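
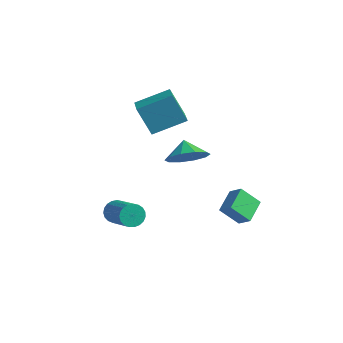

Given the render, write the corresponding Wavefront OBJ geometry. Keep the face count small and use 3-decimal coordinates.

v 0.371 -0.383 0.76
v 1.036 -0.677 1.558
v -0.231 0.103 1.44
v 1.244 -0.088 1.323
v 1.119 0.388 0.872
v 0.708 0.57 0.378
v 0.168 0.388 0.031
v -0.294 -0.089 -0.039
v -0.502 -0.678 0.197
v -0.377 -1.154 0.648
v 0.034 -1.335 1.141
v 0.574 -1.153 1.489
v -2.683 -1.947 -3.586
v -2.299 -1.611 -4.021
v -0.733 -2.298 -3.168
v -1.117 -2.633 -2.734
v -2.329 -1.426 -3.815
v -0.764 -2.112 -2.963
v -2.421 -1.33 -3.57
v -0.856 -2.017 -2.718
v -2.558 -1.341 -3.328
v -0.993 -2.028 -2.475
v -2.716 -1.457 -3.13
v -1.151 -2.144 -2.278
v -2.869 -1.657 -3.011
v -1.304 -2.344 -2.159
v -2.989 -1.908 -2.992
v -1.424 -2.595 -2.139
v -3.057 -2.165 -3.075
v -1.492 -2.852 -2.223
v -3.06 -2.384 -3.247
v -1.494 -3.071 -2.394
v -2.997 -2.528 -3.477
v -1.432 -3.215 -2.625
v -2.88 -2.571 -3.727
v -1.315 -3.258 -2.874
v -2.729 -2.506 -3.951
v -1.164 -3.193 -3.099
v -2.57 -2.345 -4.113
v -1.005 -3.032 -3.261
v -2.431 -2.114 -4.184
v -0.865 -2.801 -3.331
v -2.334 -1.855 -4.151
v -0.769 -2.542 -3.299
v -2.692 0.611 1.036
v -3.497 0.493 2.506
v -1.604 1.946 1.74
v -2.41 1.828 3.209
v -1.71 -0.428 1.491
v -2.516 -0.546 2.96
v -0.623 0.907 2.194
v -1.428 0.789 3.664
v 2.125 1.347 -4.171
v 1.369 0.791 -3.229
v 1.822 2.59 -3.68
v 1.066 2.034 -2.738
v 2.814 1.306 -3.642
v 2.058 0.75 -2.7
v 2.511 2.549 -3.151
v 1.755 1.993 -2.209
f 2 1 4
f 2 4 3
f 4 1 5
f 4 5 3
f 5 1 6
f 5 6 3
f 6 1 7
f 6 7 3
f 7 1 8
f 7 8 3
f 8 1 9
f 8 9 3
f 9 1 10
f 9 10 3
f 10 1 11
f 10 11 3
f 11 1 12
f 11 12 3
f 12 1 2
f 12 2 3
f 14 13 17
f 14 17 15
f 15 17 18
f 15 18 16
f 17 13 19
f 17 19 18
f 18 19 20
f 18 20 16
f 19 13 21
f 19 21 20
f 20 21 22
f 20 22 16
f 21 13 23
f 21 23 22
f 22 23 24
f 22 24 16
f 23 13 25
f 23 25 24
f 24 25 26
f 24 26 16
f 25 13 27
f 25 27 26
f 26 27 28
f 26 28 16
f 27 13 29
f 27 29 28
f 28 29 30
f 28 30 16
f 29 13 31
f 29 31 30
f 30 31 32
f 30 32 16
f 31 13 33
f 31 33 32
f 32 33 34
f 32 34 16
f 33 13 35
f 33 35 34
f 34 35 36
f 34 36 16
f 35 13 37
f 35 37 36
f 36 37 38
f 36 38 16
f 37 13 39
f 37 39 38
f 38 39 40
f 38 40 16
f 39 13 41
f 39 41 40
f 40 41 42
f 40 42 16
f 41 13 43
f 41 43 42
f 42 43 44
f 42 44 16
f 43 13 14
f 43 14 44
f 44 14 15
f 44 15 16
f 46 48 45
f 49 46 45
f 45 48 47
f 47 49 45
f 46 52 48
f 50 46 49
f 50 52 46
f 48 52 47
f 51 49 47
f 47 52 51
f 51 50 49
f 52 50 51
f 54 56 53
f 57 54 53
f 53 56 55
f 55 57 53
f 54 60 56
f 58 54 57
f 58 60 54
f 56 60 55
f 59 57 55
f 55 60 59
f 59 58 57
f 60 58 59



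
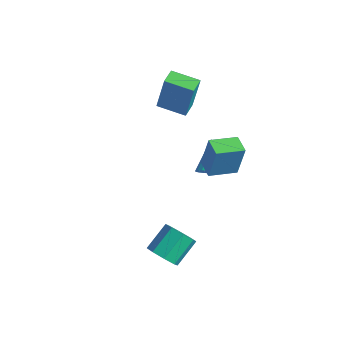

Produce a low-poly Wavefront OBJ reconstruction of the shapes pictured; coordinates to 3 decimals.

v -1.645 2.516 -2.031
v -1.339 2.182 -1.484
v -2.755 3.564 -0.769
v -1.151 2.433 -1.527
v -1.062 2.7 -1.67
v -1.087 2.931 -1.884
v -1.224 3.079 -2.128
v -1.443 3.117 -2.352
v -1.703 3.035 -2.512
v -1.951 2.85 -2.577
v -2.138 2.599 -2.534
v -2.228 2.332 -2.391
v -2.202 2.102 -2.177
v -2.066 1.953 -1.934
v -1.847 1.916 -1.709
v -1.587 1.998 -1.549
v -4.247 1.235 2.215
v -3.896 1.454 4.294
v -4.763 2.092 2.212
v -4.413 2.31 4.291
v -2.927 2.03 1.909
v -2.577 2.248 3.988
v -3.444 2.886 1.906
v -3.093 3.105 3.985
v 2.481 -3.799 -1.581
v 3.345 -3.759 -1.487
v 3.183 -2.5 -0.545
v 2.319 -2.541 -0.639
v 3.127 -3.4 -2.004
v 2.966 -2.141 -1.062
v 2.531 -3.275 -2.273
v 2.37 -2.016 -1.332
v 1.905 -3.457 -2.137
v 1.744 -2.199 -1.195
v 1.617 -3.84 -1.675
v 1.455 -2.581 -0.733
v 1.834 -4.199 -1.158
v 1.673 -2.94 -0.216
v 2.43 -4.324 -0.888
v 2.269 -3.065 0.053
v 3.056 -4.141 -1.025
v 2.895 -2.883 -0.083
v -1.396 1.764 -0.588
v -1.075 1.974 1.303
v -0.905 3.224 -0.833
v -0.584 3.434 1.058
v -0.396 1.406 -0.718
v -0.075 1.616 1.173
v 0.095 2.866 -0.963
v 0.416 3.076 0.928
f 2 1 4
f 2 4 3
f 4 1 5
f 4 5 3
f 5 1 6
f 5 6 3
f 6 1 7
f 6 7 3
f 7 1 8
f 7 8 3
f 8 1 9
f 8 9 3
f 9 1 10
f 9 10 3
f 10 1 11
f 10 11 3
f 11 1 12
f 11 12 3
f 12 1 13
f 12 13 3
f 13 1 14
f 13 14 3
f 14 1 15
f 14 15 3
f 15 1 16
f 15 16 3
f 16 1 2
f 16 2 3
f 18 20 17
f 21 18 17
f 17 20 19
f 19 21 17
f 18 24 20
f 22 18 21
f 22 24 18
f 20 24 19
f 23 21 19
f 19 24 23
f 23 22 21
f 24 22 23
f 26 25 29
f 26 29 27
f 27 29 30
f 27 30 28
f 29 25 31
f 29 31 30
f 30 31 32
f 30 32 28
f 31 25 33
f 31 33 32
f 32 33 34
f 32 34 28
f 33 25 35
f 33 35 34
f 34 35 36
f 34 36 28
f 35 25 37
f 35 37 36
f 36 37 38
f 36 38 28
f 37 25 39
f 37 39 38
f 38 39 40
f 38 40 28
f 39 25 41
f 39 41 40
f 40 41 42
f 40 42 28
f 41 25 26
f 41 26 42
f 42 26 27
f 42 27 28
f 44 46 43
f 47 44 43
f 43 46 45
f 45 47 43
f 44 50 46
f 48 44 47
f 48 50 44
f 46 50 45
f 49 47 45
f 45 50 49
f 49 48 47
f 50 48 49



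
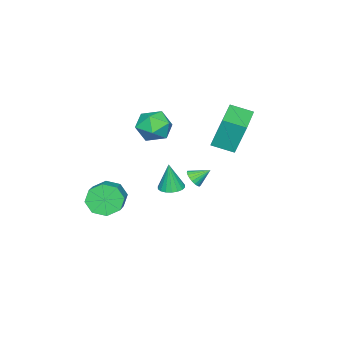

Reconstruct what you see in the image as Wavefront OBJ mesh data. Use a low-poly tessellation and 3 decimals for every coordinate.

v -1.324 1.743 1.75
v -1.449 2.321 3.556
v -1.729 2.861 1.364
v -1.853 3.439 3.17
v 0.573 2.401 1.67
v 0.449 2.979 3.476
v 0.169 3.519 1.284
v 0.044 4.097 3.09
v -2.711 -1.786 -4.167
v -2.03 -2.017 -4.209
v -2.649 -1.914 -2.493
v -1.996 -1.699 -4.187
v -2.104 -1.398 -4.16
v -2.332 -1.175 -4.134
v -2.635 -1.072 -4.116
v -2.953 -1.111 -4.107
v -3.223 -1.284 -4.11
v -3.392 -1.556 -4.125
v -3.425 -1.874 -4.147
v -3.317 -2.175 -4.174
v -3.089 -2.398 -4.2
v -2.786 -2.501 -4.218
v -2.468 -2.462 -4.227
v -2.198 -2.289 -4.224
v 2.616 -2.201 -2.295
v 3.171 -2.568 -3.001
v 4.798 -1.705 -2.172
v 4.244 -1.339 -1.465
v 2.901 -1.897 -3.171
v 4.529 -1.034 -2.341
v 2.465 -1.404 -2.827
v 4.092 -0.542 -1.997
v 2.117 -1.379 -2.171
v 3.745 -0.516 -1.342
v 2.062 -1.835 -1.588
v 3.689 -0.972 -0.759
v 2.331 -2.506 -1.419
v 3.959 -1.643 -0.589
v 2.768 -2.998 -1.763
v 4.395 -2.136 -0.933
v 3.115 -3.024 -2.418
v 4.743 -2.161 -1.589
v -2.371 -0.253 -2.911
v -1.836 -0.047 -2.773
v -2.809 0.473 -2.289
v -1.893 0.087 -2.97
v -2.033 0.163 -3.157
v -2.231 0.167 -3.301
v -2.454 0.098 -3.378
v -2.662 -0.031 -3.374
v -2.821 -0.199 -3.289
v -2.901 -0.376 -3.14
v -2.89 -0.531 -2.95
v -2.789 -0.639 -2.754
v -2.616 -0.679 -2.585
v -2.401 -0.646 -2.472
v -2.181 -0.545 -2.435
v -1.993 -0.393 -2.48
v -1.871 -0.217 -2.6
v -0.263 -0.58 0.947
v 0.524 -0.92 1.574
v -1.264 -1.86 1.506
v -0.477 -2.2 2.133
v -0.968 -1.283 2.347
v -0.349 -0.492 2.002
v -0.391 -2.288 1.078
v 0.228 -1.497 0.733
v 0.444 -1.976 1.655
v 0.088 -1.355 2.44
v -0.828 -1.425 0.64
v -1.184 -0.804 1.425
f 2 4 1
f 5 2 1
f 1 4 3
f 3 5 1
f 2 8 4
f 6 2 5
f 6 8 2
f 4 8 3
f 7 5 3
f 3 8 7
f 7 6 5
f 8 6 7
f 10 9 12
f 10 12 11
f 12 9 13
f 12 13 11
f 13 9 14
f 13 14 11
f 14 9 15
f 14 15 11
f 15 9 16
f 15 16 11
f 16 9 17
f 16 17 11
f 17 9 18
f 17 18 11
f 18 9 19
f 18 19 11
f 19 9 20
f 19 20 11
f 20 9 21
f 20 21 11
f 21 9 22
f 21 22 11
f 22 9 23
f 22 23 11
f 23 9 24
f 23 24 11
f 24 9 10
f 24 10 11
f 26 25 29
f 26 29 27
f 27 29 30
f 27 30 28
f 29 25 31
f 29 31 30
f 30 31 32
f 30 32 28
f 31 25 33
f 31 33 32
f 32 33 34
f 32 34 28
f 33 25 35
f 33 35 34
f 34 35 36
f 34 36 28
f 35 25 37
f 35 37 36
f 36 37 38
f 36 38 28
f 37 25 39
f 37 39 38
f 38 39 40
f 38 40 28
f 39 25 41
f 39 41 40
f 40 41 42
f 40 42 28
f 41 25 26
f 41 26 42
f 42 26 27
f 42 27 28
f 44 43 46
f 44 46 45
f 46 43 47
f 46 47 45
f 47 43 48
f 47 48 45
f 48 43 49
f 48 49 45
f 49 43 50
f 49 50 45
f 50 43 51
f 50 51 45
f 51 43 52
f 51 52 45
f 52 43 53
f 52 53 45
f 53 43 54
f 53 54 45
f 54 43 55
f 54 55 45
f 55 43 56
f 55 56 45
f 56 43 57
f 56 57 45
f 57 43 58
f 57 58 45
f 58 43 59
f 58 59 45
f 59 43 44
f 59 44 45
f 60 71 65
f 60 65 61
f 60 61 67
f 60 67 70
f 60 70 71
f 61 65 69
f 65 71 64
f 71 70 62
f 70 67 66
f 67 61 68
f 63 69 64
f 63 64 62
f 63 62 66
f 63 66 68
f 63 68 69
f 64 69 65
f 62 64 71
f 66 62 70
f 68 66 67
f 69 68 61



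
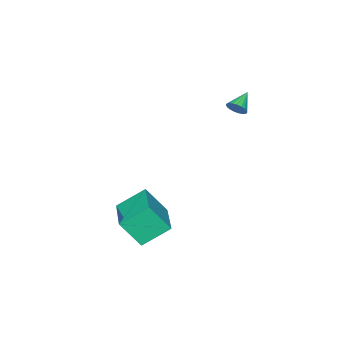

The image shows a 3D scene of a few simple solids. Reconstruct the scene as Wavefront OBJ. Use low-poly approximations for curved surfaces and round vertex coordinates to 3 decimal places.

v -1.763 -0.293 2.523
v -1.502 -0.504 2.894
v -2.677 -0.447 3.077
v -1.502 -0.304 2.949
v -1.547 -0.101 2.931
v -1.63 0.068 2.842
v -1.735 0.174 2.698
v -1.845 0.2 2.524
v -1.941 0.141 2.349
v -2.007 0.006 2.205
v -2.03 -0.18 2.115
v -2.007 -0.386 2.096
v -1.941 -0.576 2.151
v -1.846 -0.716 2.27
v -1.735 -0.784 2.432
v -1.63 -0.767 2.611
v -1.548 -0.668 2.774
v 1.037 -1.768 -3.167
v 1.564 -2.544 -1.895
v 2.532 -0.228 -2.847
v 3.06 -1.004 -1.576
v 2.04 -2.556 -4.064
v 2.568 -3.332 -2.793
v 3.536 -1.016 -3.745
v 4.063 -1.792 -2.473
f 2 1 4
f 2 4 3
f 4 1 5
f 4 5 3
f 5 1 6
f 5 6 3
f 6 1 7
f 6 7 3
f 7 1 8
f 7 8 3
f 8 1 9
f 8 9 3
f 9 1 10
f 9 10 3
f 10 1 11
f 10 11 3
f 11 1 12
f 11 12 3
f 12 1 13
f 12 13 3
f 13 1 14
f 13 14 3
f 14 1 15
f 14 15 3
f 15 1 16
f 15 16 3
f 16 1 17
f 16 17 3
f 17 1 2
f 17 2 3
f 19 21 18
f 22 19 18
f 18 21 20
f 20 22 18
f 19 25 21
f 23 19 22
f 23 25 19
f 21 25 20
f 24 22 20
f 20 25 24
f 24 23 22
f 25 23 24



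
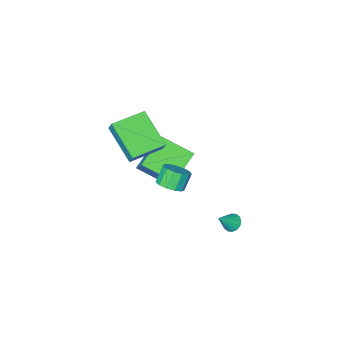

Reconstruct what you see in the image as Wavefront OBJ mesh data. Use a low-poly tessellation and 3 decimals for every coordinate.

v 1.355 -1.187 2.039
v 1.275 -3.021 3.215
v 1.474 -0.731 2.758
v 1.394 -2.565 3.934
v 3.126 -1.375 1.866
v 3.046 -3.209 3.042
v 3.245 -0.919 2.585
v 3.165 -2.753 3.761
v -0.118 2.403 -1.753
v 0.242 2.286 -2.11
v 0.718 2.397 -0.907
v 0.236 2.555 -2.102
v 0.136 2.783 -2.001
v -0.033 2.91 -1.834
v -0.224 2.9 -1.645
v -0.387 2.758 -1.485
v -0.478 2.52 -1.397
v -0.472 2.251 -1.405
v -0.372 2.023 -1.506
v -0.203 1.896 -1.673
v -0.011 1.906 -1.862
v 0.151 2.048 -2.022
v -2.035 -3.729 -2.468
v -1.566 -2.574 -1.034
v -0.429 -3.187 -3.431
v 0.04 -2.031 -1.998
v -1.06 -5.149 -1.642
v -0.591 -3.993 -0.209
v 0.546 -4.606 -2.606
v 1.015 -3.451 -1.172
v 1.067 -0.991 -0.871
v 1.619 -1.39 -0.583
v 1.065 -1.549 0.259
v 0.513 -1.149 -0.029
v 1.686 -0.996 -0.465
v 1.132 -1.154 0.377
v 1.555 -0.6 -0.476
v 1.002 -0.758 0.366
v 1.27 -0.328 -0.612
v 0.716 -0.486 0.229
v 0.92 -0.267 -0.831
v 0.367 -0.425 0.011
v 0.617 -0.435 -1.062
v 0.063 -0.594 -0.22
v 0.457 -0.78 -1.233
v -0.097 -0.939 -0.391
v 0.49 -1.192 -1.288
v -0.064 -1.35 -0.446
v 0.706 -1.54 -1.211
v 0.153 -1.698 -0.37
v 1.037 -1.714 -1.026
v 0.483 -1.872 -0.185
v 1.378 -1.658 -0.792
v 0.824 -1.816 0.05
f 2 4 1
f 5 2 1
f 1 4 3
f 3 5 1
f 2 8 4
f 6 2 5
f 6 8 2
f 4 8 3
f 7 5 3
f 3 8 7
f 7 6 5
f 8 6 7
f 10 9 12
f 10 12 11
f 12 9 13
f 12 13 11
f 13 9 14
f 13 14 11
f 14 9 15
f 14 15 11
f 15 9 16
f 15 16 11
f 16 9 17
f 16 17 11
f 17 9 18
f 17 18 11
f 18 9 19
f 18 19 11
f 19 9 20
f 19 20 11
f 20 9 21
f 20 21 11
f 21 9 22
f 21 22 11
f 22 9 10
f 22 10 11
f 24 26 23
f 27 24 23
f 23 26 25
f 25 27 23
f 24 30 26
f 28 24 27
f 28 30 24
f 26 30 25
f 29 27 25
f 25 30 29
f 29 28 27
f 30 28 29
f 32 31 35
f 32 35 33
f 33 35 36
f 33 36 34
f 35 31 37
f 35 37 36
f 36 37 38
f 36 38 34
f 37 31 39
f 37 39 38
f 38 39 40
f 38 40 34
f 39 31 41
f 39 41 40
f 40 41 42
f 40 42 34
f 41 31 43
f 41 43 42
f 42 43 44
f 42 44 34
f 43 31 45
f 43 45 44
f 44 45 46
f 44 46 34
f 45 31 47
f 45 47 46
f 46 47 48
f 46 48 34
f 47 31 49
f 47 49 48
f 48 49 50
f 48 50 34
f 49 31 51
f 49 51 50
f 50 51 52
f 50 52 34
f 51 31 53
f 51 53 52
f 52 53 54
f 52 54 34
f 53 31 32
f 53 32 54
f 54 32 33
f 54 33 34



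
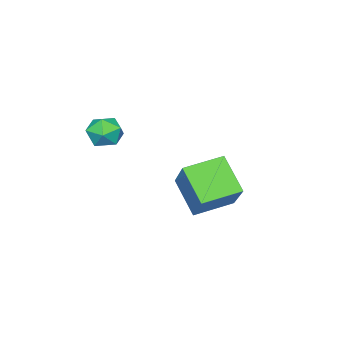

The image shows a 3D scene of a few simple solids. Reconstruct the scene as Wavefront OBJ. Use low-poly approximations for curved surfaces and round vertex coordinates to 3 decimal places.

v 1.143 -1.558 3.736
v 1.574 -0.944 3.631
v 1.826 -2.176 2.929
v 2.257 -1.562 2.824
v 2.281 -1.933 3.483
v 1.859 -1.551 3.982
v 1.541 -1.569 2.578
v 1.119 -1.187 3.077
v 1.819 -0.951 2.915
v 2.277 -1.176 3.474
v 1.123 -1.944 3.086
v 1.581 -2.169 3.645
v -3.324 -0.437 -0.452
v -2.259 0.704 1.084
v -2.857 0.746 -1.654
v -1.792 1.887 -0.118
v -1.968 -1.287 -0.762
v -0.903 -0.146 0.774
v -1.501 -0.104 -1.964
v -0.436 1.037 -0.428
f 1 12 6
f 1 6 2
f 1 2 8
f 1 8 11
f 1 11 12
f 2 6 10
f 6 12 5
f 12 11 3
f 11 8 7
f 8 2 9
f 4 10 5
f 4 5 3
f 4 3 7
f 4 7 9
f 4 9 10
f 5 10 6
f 3 5 12
f 7 3 11
f 9 7 8
f 10 9 2
f 14 16 13
f 17 14 13
f 13 16 15
f 15 17 13
f 14 20 16
f 18 14 17
f 18 20 14
f 16 20 15
f 19 17 15
f 15 20 19
f 19 18 17
f 20 18 19



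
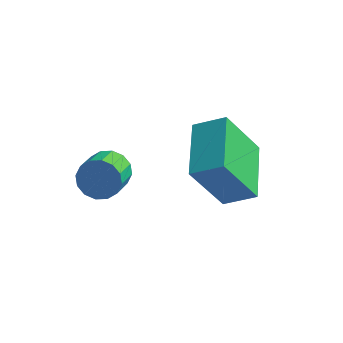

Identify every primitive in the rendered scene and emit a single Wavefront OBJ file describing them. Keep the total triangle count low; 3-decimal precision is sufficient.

v -0.739 -0.415 0.602
v 0.205 -0.2 1.125
v -1.315 1.392 0.898
v -0.372 1.607 1.422
v 0.092 0.133 -1.122
v 1.035 0.348 -0.598
v -0.485 1.94 -0.825
v 0.459 2.155 -0.302
v -3.013 -0.703 0.186
v -2.653 -0.953 -0.32
v -2.587 -1.846 0.167
v -2.947 -1.597 0.674
v -2.42 -0.817 -0.103
v -2.353 -1.71 0.384
v -2.345 -0.65 0.192
v -2.279 -1.544 0.679
v -2.45 -0.498 0.486
v -2.384 -1.392 0.973
v -2.705 -0.401 0.699
v -2.639 -1.295 1.186
v -3.043 -0.385 0.775
v -2.977 -1.278 1.262
v -3.373 -0.454 0.693
v -3.307 -1.347 1.18
v -3.607 -0.59 0.476
v -3.54 -1.483 0.963
v -3.681 -0.756 0.181
v -3.615 -1.65 0.668
v -3.576 -0.908 -0.113
v -3.51 -1.802 0.374
v -3.321 -1.005 -0.326
v -3.255 -1.899 0.161
v -2.983 -1.022 -0.402
v -2.917 -1.915 0.085
f 2 4 1
f 5 2 1
f 1 4 3
f 3 5 1
f 2 8 4
f 6 2 5
f 6 8 2
f 4 8 3
f 7 5 3
f 3 8 7
f 7 6 5
f 8 6 7
f 10 9 13
f 10 13 11
f 11 13 14
f 11 14 12
f 13 9 15
f 13 15 14
f 14 15 16
f 14 16 12
f 15 9 17
f 15 17 16
f 16 17 18
f 16 18 12
f 17 9 19
f 17 19 18
f 18 19 20
f 18 20 12
f 19 9 21
f 19 21 20
f 20 21 22
f 20 22 12
f 21 9 23
f 21 23 22
f 22 23 24
f 22 24 12
f 23 9 25
f 23 25 24
f 24 25 26
f 24 26 12
f 25 9 27
f 25 27 26
f 26 27 28
f 26 28 12
f 27 9 29
f 27 29 28
f 28 29 30
f 28 30 12
f 29 9 31
f 29 31 30
f 30 31 32
f 30 32 12
f 31 9 33
f 31 33 32
f 32 33 34
f 32 34 12
f 33 9 10
f 33 10 34
f 34 10 11
f 34 11 12



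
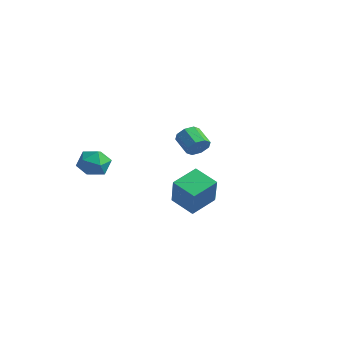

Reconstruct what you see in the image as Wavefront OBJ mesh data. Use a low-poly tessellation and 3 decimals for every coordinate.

v 2.815 -1.016 3.655
v 3.13 -0.911 4.179
v 2.201 -0.759 4.708
v 1.885 -0.864 4.185
v 3.053 -0.514 3.93
v 2.124 -0.362 4.459
v 2.837 -0.411 3.521
v 1.908 -0.259 4.05
v 2.607 -0.663 3.19
v 1.678 -0.511 3.719
v 2.499 -1.121 3.132
v 1.57 -0.969 3.661
v 2.576 -1.518 3.381
v 1.647 -1.366 3.91
v 2.792 -1.621 3.79
v 1.863 -1.469 4.319
v 3.022 -1.369 4.121
v 2.093 -1.217 4.65
v -3.976 -0.931 0.288
v -3.311 -1.049 0.904
v -4.449 -2.311 0.536
v -3.784 -2.429 1.152
v -4.475 -1.857 1.329
v -4.183 -1.004 1.176
v -3.577 -2.356 0.264
v -3.285 -1.503 0.111
v -3.064 -1.929 0.889
v -3.619 -1.621 1.548
v -4.141 -1.739 -0.108
v -4.696 -1.431 0.551
v -2.891 2.335 -2.629
v -2.139 1.774 -1
v -2.901 3.809 -2.117
v -2.148 3.248 -0.489
v -1.572 2.532 -3.171
v -0.819 1.971 -1.543
v -1.581 4.006 -2.66
v -0.829 3.445 -1.031
f 2 1 5
f 2 5 3
f 3 5 6
f 3 6 4
f 5 1 7
f 5 7 6
f 6 7 8
f 6 8 4
f 7 1 9
f 7 9 8
f 8 9 10
f 8 10 4
f 9 1 11
f 9 11 10
f 10 11 12
f 10 12 4
f 11 1 13
f 11 13 12
f 12 13 14
f 12 14 4
f 13 1 15
f 13 15 14
f 14 15 16
f 14 16 4
f 15 1 17
f 15 17 16
f 16 17 18
f 16 18 4
f 17 1 2
f 17 2 18
f 18 2 3
f 18 3 4
f 19 30 24
f 19 24 20
f 19 20 26
f 19 26 29
f 19 29 30
f 20 24 28
f 24 30 23
f 30 29 21
f 29 26 25
f 26 20 27
f 22 28 23
f 22 23 21
f 22 21 25
f 22 25 27
f 22 27 28
f 23 28 24
f 21 23 30
f 25 21 29
f 27 25 26
f 28 27 20
f 32 34 31
f 35 32 31
f 31 34 33
f 33 35 31
f 32 38 34
f 36 32 35
f 36 38 32
f 34 38 33
f 37 35 33
f 33 38 37
f 37 36 35
f 38 36 37



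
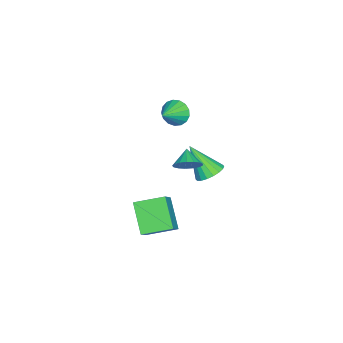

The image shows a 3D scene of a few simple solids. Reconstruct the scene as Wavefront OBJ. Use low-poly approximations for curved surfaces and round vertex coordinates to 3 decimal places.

v -0.975 1.178 -0.334
v -0.477 0.917 0.177
v -1.745 0.862 0.254
v -0.538 1.26 0.282
v -0.698 1.584 0.246
v -0.922 1.815 0.077
v -1.158 1.901 -0.186
v -1.352 1.821 -0.483
v -1.46 1.594 -0.746
v -1.456 1.271 -0.915
v -1.342 0.928 -0.95
v -1.144 0.641 -0.845
v -0.907 0.478 -0.622
v -0.685 0.476 -0.334
v -0.53 0.634 -0.045
v -2.737 1.768 -2.15
v -2.103 2.162 -1.788
v -2.943 0.612 -0.53
v -2.395 2.362 -1.682
v -2.755 2.444 -1.669
v -3.111 2.393 -1.751
v -3.394 2.217 -1.912
v -3.546 1.953 -2.12
v -3.538 1.652 -2.334
v -3.372 1.374 -2.511
v -3.08 1.174 -2.617
v -2.72 1.091 -2.63
v -2.364 1.143 -2.548
v -2.081 1.319 -2.387
v -1.929 1.583 -2.179
v -1.937 1.884 -1.965
v 0.118 -0.998 -3.019
v 1.348 -0.844 -1.901
v -0.44 0.466 -2.607
v 0.791 0.62 -1.488
v 1.229 -0.2 -4.352
v 2.46 -0.046 -3.233
v 0.672 1.264 -3.939
v 1.902 1.418 -2.821
v -1.36 0.41 3.163
v -0.996 0.833 2.618
v -0.14 0.15 3.777
v -1.076 1.081 2.885
v -1.222 1.176 3.215
v -1.399 1.096 3.533
v -1.568 0.858 3.767
v -1.688 0.518 3.863
v -1.734 0.153 3.798
v -1.694 -0.153 3.588
v -1.577 -0.33 3.28
v -1.411 -0.337 2.946
v -1.233 -0.173 2.662
v -1.084 0.124 2.492
v -0.998 0.487 2.477
f 2 1 4
f 2 4 3
f 4 1 5
f 4 5 3
f 5 1 6
f 5 6 3
f 6 1 7
f 6 7 3
f 7 1 8
f 7 8 3
f 8 1 9
f 8 9 3
f 9 1 10
f 9 10 3
f 10 1 11
f 10 11 3
f 11 1 12
f 11 12 3
f 12 1 13
f 12 13 3
f 13 1 14
f 13 14 3
f 14 1 15
f 14 15 3
f 15 1 2
f 15 2 3
f 17 16 19
f 17 19 18
f 19 16 20
f 19 20 18
f 20 16 21
f 20 21 18
f 21 16 22
f 21 22 18
f 22 16 23
f 22 23 18
f 23 16 24
f 23 24 18
f 24 16 25
f 24 25 18
f 25 16 26
f 25 26 18
f 26 16 27
f 26 27 18
f 27 16 28
f 27 28 18
f 28 16 29
f 28 29 18
f 29 16 30
f 29 30 18
f 30 16 31
f 30 31 18
f 31 16 17
f 31 17 18
f 33 35 32
f 36 33 32
f 32 35 34
f 34 36 32
f 33 39 35
f 37 33 36
f 37 39 33
f 35 39 34
f 38 36 34
f 34 39 38
f 38 37 36
f 39 37 38
f 41 40 43
f 41 43 42
f 43 40 44
f 43 44 42
f 44 40 45
f 44 45 42
f 45 40 46
f 45 46 42
f 46 40 47
f 46 47 42
f 47 40 48
f 47 48 42
f 48 40 49
f 48 49 42
f 49 40 50
f 49 50 42
f 50 40 51
f 50 51 42
f 51 40 52
f 51 52 42
f 52 40 53
f 52 53 42
f 53 40 54
f 53 54 42
f 54 40 41
f 54 41 42



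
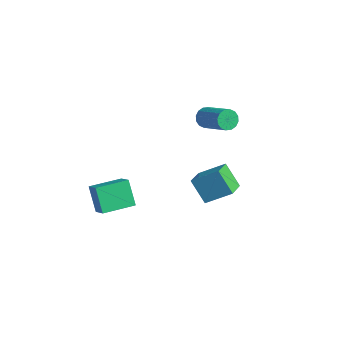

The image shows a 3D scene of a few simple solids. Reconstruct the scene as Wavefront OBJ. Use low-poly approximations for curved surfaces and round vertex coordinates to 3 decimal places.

v -0.769 -4.255 -2.749
v 0.23 -4.417 -2.141
v -0.468 -2.319 -2.73
v 0.531 -2.48 -2.122
v 0.129 -4.38 -4.258
v 1.128 -4.541 -3.65
v 0.43 -2.443 -4.239
v 1.429 -2.605 -3.631
v -1.122 3.867 -0.466
v -0.83 3.52 -1.038
v 1.113 3.647 -0.127
v 0.822 3.993 0.446
v -0.813 3.887 -1.127
v 1.13 4.014 -0.215
v -0.878 4.249 -1.038
v 1.065 4.375 -0.127
v -1.008 4.508 -0.796
v 0.935 4.634 0.115
v -1.169 4.595 -0.465
v 0.774 4.722 0.446
v -1.317 4.487 -0.135
v 0.626 4.614 0.777
v -1.413 4.213 0.107
v 0.53 4.34 1.018
v -1.43 3.846 0.195
v 0.513 3.973 1.107
v -1.365 3.485 0.107
v 0.578 3.611 1.018
v -1.235 3.226 -0.135
v 0.708 3.352 0.776
v -1.074 3.138 -0.466
v 0.869 3.265 0.445
v -0.926 3.246 -0.797
v 1.017 3.373 0.115
v 2.245 0.496 -2.394
v 3.224 1.656 -1.446
v 1.313 1.659 -2.855
v 2.292 2.819 -1.907
v 3.248 0.761 -3.753
v 4.227 1.921 -2.805
v 2.316 1.924 -4.214
v 3.295 3.084 -3.266
f 2 4 1
f 5 2 1
f 1 4 3
f 3 5 1
f 2 8 4
f 6 2 5
f 6 8 2
f 4 8 3
f 7 5 3
f 3 8 7
f 7 6 5
f 8 6 7
f 10 9 13
f 10 13 11
f 11 13 14
f 11 14 12
f 13 9 15
f 13 15 14
f 14 15 16
f 14 16 12
f 15 9 17
f 15 17 16
f 16 17 18
f 16 18 12
f 17 9 19
f 17 19 18
f 18 19 20
f 18 20 12
f 19 9 21
f 19 21 20
f 20 21 22
f 20 22 12
f 21 9 23
f 21 23 22
f 22 23 24
f 22 24 12
f 23 9 25
f 23 25 24
f 24 25 26
f 24 26 12
f 25 9 27
f 25 27 26
f 26 27 28
f 26 28 12
f 27 9 29
f 27 29 28
f 28 29 30
f 28 30 12
f 29 9 31
f 29 31 30
f 30 31 32
f 30 32 12
f 31 9 33
f 31 33 32
f 32 33 34
f 32 34 12
f 33 9 10
f 33 10 34
f 34 10 11
f 34 11 12
f 36 38 35
f 39 36 35
f 35 38 37
f 37 39 35
f 36 42 38
f 40 36 39
f 40 42 36
f 38 42 37
f 41 39 37
f 37 42 41
f 41 40 39
f 42 40 41



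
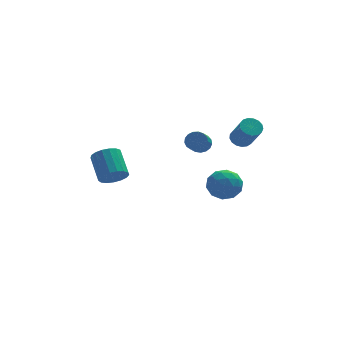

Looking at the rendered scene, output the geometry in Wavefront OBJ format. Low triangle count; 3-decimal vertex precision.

v -3.84 -0.233 0.482
v -3.299 -0.619 1.118
v -3.539 0.888 2.235
v -4.08 1.273 1.598
v -3.019 -0.388 0.868
v -3.259 1.118 1.984
v -2.928 -0.122 0.529
v -3.168 1.384 1.645
v -3.045 0.118 0.179
v -3.285 1.624 1.295
v -3.345 0.278 -0.101
v -3.585 1.784 1.015
v -3.758 0.321 -0.248
v -3.998 1.827 0.868
v -4.189 0.237 -0.228
v -4.43 1.743 0.889
v -4.541 0.045 -0.045
v -4.781 1.551 1.072
v -4.732 -0.21 0.259
v -4.972 1.296 1.375
v -4.719 -0.471 0.614
v -4.959 1.035 1.73
v -4.504 -0.677 0.938
v -4.744 0.829 2.054
v -4.137 -0.782 1.158
v -4.377 0.725 2.274
v -3.702 -0.76 1.223
v -3.942 0.746 2.339
v 2.387 3.201 -2.418
v 3.239 3.356 -1.605
v 3.201 1.544 -2.955
v 4.053 1.699 -2.142
v 2.939 1.467 -1.799
v 2.436 2.491 -1.467
v 4.004 2.409 -3.093
v 3.501 3.433 -2.761
v 4.238 2.867 -2.022
v 3.581 2.284 -1.222
v 2.859 2.616 -3.338
v 2.202 2.033 -2.538
v 2.742 3.424 -1.965
v 3.698 1.476 -2.595
v 3.044 1.34 -2.394
v 3.545 1.431 -1.916
v 2.27 2.916 -1.883
v 2.771 3.007 -1.405
v 2.594 1.896 -1.519
v 3.669 1.893 -3.155
v 4.17 1.984 -2.677
v 2.895 3.469 -2.644
v 3.396 3.56 -2.166
v 3.846 3.004 -3.041
v 3.83 3.227 -1.732
v 4.308 2.253 -2.047
v 4.279 2.671 -2.606
v 3.983 3.273 -2.411
v 3.443 2.885 -1.261
v 3.921 1.911 -1.577
v 3.267 1.775 -1.375
v 2.971 2.377 -1.18
v 4.03 2.597 -1.506
v 2.519 2.989 -2.983
v 2.997 2.015 -3.299
v 3.469 2.523 -3.38
v 3.173 3.125 -3.185
v 2.132 2.647 -2.513
v 2.61 1.673 -2.828
v 2.457 1.627 -2.149
v 2.161 2.229 -1.954
v 2.41 2.303 -3.054
v 0.967 -1.553 3.502
v 1.583 -1.839 3.547
v 1.188 -2.593 4.163
v 0.573 -2.307 4.118
v 1.575 -1.631 3.797
v 1.18 -2.385 4.413
v 1.428 -1.405 3.98
v 1.033 -2.159 4.595
v 1.176 -1.213 4.053
v 0.781 -1.966 4.668
v 0.876 -1.099 4
v 0.481 -1.852 4.615
v 0.597 -1.089 3.833
v 0.202 -1.842 4.448
v 0.402 -1.185 3.59
v 0.007 -1.939 4.206
v 0.338 -1.366 3.327
v -0.057 -2.119 3.943
v 0.417 -1.59 3.105
v 0.022 -2.343 3.72
v 0.623 -1.805 2.973
v 0.228 -2.558 3.588
v 0.907 -1.962 2.963
v 0.512 -2.716 3.578
v 1.206 -2.026 3.076
v 0.811 -2.78 3.691
v 1.449 -1.982 3.287
v 1.054 -2.735 3.902
v 3.757 0.455 2.657
v 4.272 0.889 2.882
v 4.618 -0.301 4.387
v 4.103 -0.735 4.163
v 3.994 1.006 3.038
v 4.34 -0.185 4.544
v 3.661 0.996 3.107
v 4.007 -0.194 4.612
v 3.351 0.863 3.073
v 3.696 -0.328 4.578
v 3.133 0.636 2.943
v 3.479 -0.554 4.449
v 3.058 0.368 2.749
v 3.404 -0.823 4.254
v 3.144 0.119 2.533
v 3.49 -1.071 4.038
v 3.37 -0.052 2.345
v 3.716 -1.242 3.851
v 3.685 -0.107 2.23
v 4.03 -1.297 3.735
v 4.016 -0.033 2.212
v 4.362 -1.224 3.717
v 4.288 0.152 2.296
v 4.634 -1.038 3.801
v 4.438 0.407 2.463
v 4.784 -0.783 3.968
v 4.433 0.673 2.674
v 4.778 -0.517 4.18
f 2 1 5
f 2 5 3
f 3 5 6
f 3 6 4
f 5 1 7
f 5 7 6
f 6 7 8
f 6 8 4
f 7 1 9
f 7 9 8
f 8 9 10
f 8 10 4
f 9 1 11
f 9 11 10
f 10 11 12
f 10 12 4
f 11 1 13
f 11 13 12
f 12 13 14
f 12 14 4
f 13 1 15
f 13 15 14
f 14 15 16
f 14 16 4
f 15 1 17
f 15 17 16
f 16 17 18
f 16 18 4
f 17 1 19
f 17 19 18
f 18 19 20
f 18 20 4
f 19 1 21
f 19 21 20
f 20 21 22
f 20 22 4
f 21 1 23
f 21 23 22
f 22 23 24
f 22 24 4
f 23 1 25
f 23 25 24
f 24 25 26
f 24 26 4
f 25 1 27
f 25 27 26
f 26 27 28
f 26 28 4
f 27 1 2
f 27 2 28
f 28 2 3
f 28 3 4
f 29 66 45
f 66 40 69
f 45 69 34
f 66 69 45
f 29 45 41
f 45 34 46
f 41 46 30
f 45 46 41
f 29 41 50
f 41 30 51
f 50 51 36
f 41 51 50
f 29 50 62
f 50 36 65
f 62 65 39
f 50 65 62
f 29 62 66
f 62 39 70
f 66 70 40
f 62 70 66
f 30 46 57
f 46 34 60
f 57 60 38
f 46 60 57
f 34 69 47
f 69 40 68
f 47 68 33
f 69 68 47
f 40 70 67
f 70 39 63
f 67 63 31
f 70 63 67
f 39 65 64
f 65 36 52
f 64 52 35
f 65 52 64
f 36 51 56
f 51 30 53
f 56 53 37
f 51 53 56
f 32 58 44
f 58 38 59
f 44 59 33
f 58 59 44
f 32 44 42
f 44 33 43
f 42 43 31
f 44 43 42
f 32 42 49
f 42 31 48
f 49 48 35
f 42 48 49
f 32 49 54
f 49 35 55
f 54 55 37
f 49 55 54
f 32 54 58
f 54 37 61
f 58 61 38
f 54 61 58
f 33 59 47
f 59 38 60
f 47 60 34
f 59 60 47
f 31 43 67
f 43 33 68
f 67 68 40
f 43 68 67
f 35 48 64
f 48 31 63
f 64 63 39
f 48 63 64
f 37 55 56
f 55 35 52
f 56 52 36
f 55 52 56
f 38 61 57
f 61 37 53
f 57 53 30
f 61 53 57
f 72 71 75
f 72 75 73
f 73 75 76
f 73 76 74
f 75 71 77
f 75 77 76
f 76 77 78
f 76 78 74
f 77 71 79
f 77 79 78
f 78 79 80
f 78 80 74
f 79 71 81
f 79 81 80
f 80 81 82
f 80 82 74
f 81 71 83
f 81 83 82
f 82 83 84
f 82 84 74
f 83 71 85
f 83 85 84
f 84 85 86
f 84 86 74
f 85 71 87
f 85 87 86
f 86 87 88
f 86 88 74
f 87 71 89
f 87 89 88
f 88 89 90
f 88 90 74
f 89 71 91
f 89 91 90
f 90 91 92
f 90 92 74
f 91 71 93
f 91 93 92
f 92 93 94
f 92 94 74
f 93 71 95
f 93 95 94
f 94 95 96
f 94 96 74
f 95 71 97
f 95 97 96
f 96 97 98
f 96 98 74
f 97 71 72
f 97 72 98
f 98 72 73
f 98 73 74
f 100 99 103
f 100 103 101
f 101 103 104
f 101 104 102
f 103 99 105
f 103 105 104
f 104 105 106
f 104 106 102
f 105 99 107
f 105 107 106
f 106 107 108
f 106 108 102
f 107 99 109
f 107 109 108
f 108 109 110
f 108 110 102
f 109 99 111
f 109 111 110
f 110 111 112
f 110 112 102
f 111 99 113
f 111 113 112
f 112 113 114
f 112 114 102
f 113 99 115
f 113 115 114
f 114 115 116
f 114 116 102
f 115 99 117
f 115 117 116
f 116 117 118
f 116 118 102
f 117 99 119
f 117 119 118
f 118 119 120
f 118 120 102
f 119 99 121
f 119 121 120
f 120 121 122
f 120 122 102
f 121 99 123
f 121 123 122
f 122 123 124
f 122 124 102
f 123 99 125
f 123 125 124
f 124 125 126
f 124 126 102
f 125 99 100
f 125 100 126
f 126 100 101
f 126 101 102



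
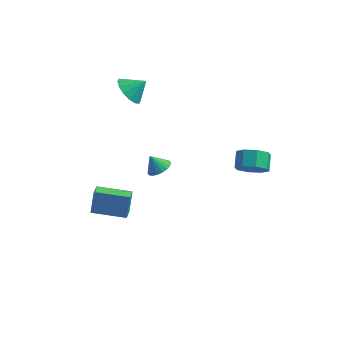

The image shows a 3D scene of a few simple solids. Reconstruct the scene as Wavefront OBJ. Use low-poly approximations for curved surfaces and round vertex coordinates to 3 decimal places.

v -3.964 2.825 3.539
v -3.578 3.382 2.776
v -3.096 3.295 4.321
v -3.945 3.69 2.998
v -4.317 3.766 3.365
v -4.595 3.59 3.779
v -4.703 3.209 4.128
v -4.614 2.725 4.319
v -4.35 2.268 4.301
v -3.983 1.96 4.079
v -3.611 1.884 3.712
v -3.334 2.06 3.298
v -3.225 2.441 2.95
v -3.315 2.925 2.758
v 3.713 1.883 -0.477
v 4.609 1.793 -0.043
v 4.403 2.707 0.571
v 3.507 2.797 0.137
v 4.632 2.224 -0.676
v 4.426 3.137 -0.061
v 4.116 2.455 -1.192
v 3.91 3.368 -0.577
v 3.364 2.351 -1.289
v 3.158 3.265 -0.675
v 2.817 1.973 -0.911
v 2.611 2.887 -0.297
v 2.794 1.543 -0.279
v 2.588 2.456 0.336
v 3.31 1.312 0.237
v 3.104 2.225 0.852
v 4.062 1.415 0.335
v 3.856 2.329 0.949
v -3.557 -4.515 -0.717
v -3.557 -3.943 0.604
v -3.738 -3.64 -1.096
v -3.738 -3.068 0.226
v -1.582 -4.172 -0.866
v -1.582 -3.6 0.456
v -1.763 -3.297 -1.244
v -1.763 -2.725 0.077
v -1.977 2.269 -2.565
v -1.383 1.938 -2.182
v -2.563 2.291 -1.635
v -1.317 2.254 -2.149
v -1.366 2.572 -2.187
v -1.52 2.838 -2.291
v -1.753 3.006 -2.442
v -2.025 3.046 -2.614
v -2.288 2.951 -2.778
v -2.498 2.739 -2.905
v -2.617 2.445 -2.974
v -2.626 2.121 -2.971
v -2.522 1.822 -2.899
v -2.324 1.601 -2.768
v -2.066 1.495 -2.603
v -1.793 1.523 -2.431
v -1.551 1.679 -2.282
f 2 1 4
f 2 4 3
f 4 1 5
f 4 5 3
f 5 1 6
f 5 6 3
f 6 1 7
f 6 7 3
f 7 1 8
f 7 8 3
f 8 1 9
f 8 9 3
f 9 1 10
f 9 10 3
f 10 1 11
f 10 11 3
f 11 1 12
f 11 12 3
f 12 1 13
f 12 13 3
f 13 1 14
f 13 14 3
f 14 1 2
f 14 2 3
f 16 15 19
f 16 19 17
f 17 19 20
f 17 20 18
f 19 15 21
f 19 21 20
f 20 21 22
f 20 22 18
f 21 15 23
f 21 23 22
f 22 23 24
f 22 24 18
f 23 15 25
f 23 25 24
f 24 25 26
f 24 26 18
f 25 15 27
f 25 27 26
f 26 27 28
f 26 28 18
f 27 15 29
f 27 29 28
f 28 29 30
f 28 30 18
f 29 15 31
f 29 31 30
f 30 31 32
f 30 32 18
f 31 15 16
f 31 16 32
f 32 16 17
f 32 17 18
f 34 36 33
f 37 34 33
f 33 36 35
f 35 37 33
f 34 40 36
f 38 34 37
f 38 40 34
f 36 40 35
f 39 37 35
f 35 40 39
f 39 38 37
f 40 38 39
f 42 41 44
f 42 44 43
f 44 41 45
f 44 45 43
f 45 41 46
f 45 46 43
f 46 41 47
f 46 47 43
f 47 41 48
f 47 48 43
f 48 41 49
f 48 49 43
f 49 41 50
f 49 50 43
f 50 41 51
f 50 51 43
f 51 41 52
f 51 52 43
f 52 41 53
f 52 53 43
f 53 41 54
f 53 54 43
f 54 41 55
f 54 55 43
f 55 41 56
f 55 56 43
f 56 41 57
f 56 57 43
f 57 41 42
f 57 42 43



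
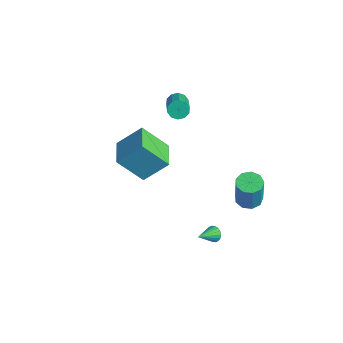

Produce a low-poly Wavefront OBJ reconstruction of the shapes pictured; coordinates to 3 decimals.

v 2.506 2.569 -2.011
v 3.239 2.287 -2.162
v 3.568 2.069 -0.16
v 2.834 2.351 -0.009
v 3.256 2.831 -2.105
v 3.584 2.613 -0.104
v 2.921 3.253 -2.005
v 3.25 3.035 -0.003
v 2.393 3.354 -1.907
v 2.721 3.136 0.095
v 1.917 3.088 -1.858
v 2.245 2.87 0.144
v 1.717 2.58 -1.88
v 2.045 2.361 0.121
v 1.886 2.066 -1.964
v 2.214 1.848 0.038
v 2.345 1.788 -2.069
v 2.673 1.57 -0.068
v 2.879 1.875 -2.148
v 3.208 1.657 -0.146
v -0.915 -3.903 4.008
v -0.291 -2.664 5.277
v -0.036 -2.771 2.472
v 0.588 -1.533 3.742
v 0.572 -4.827 4.178
v 1.196 -3.589 5.448
v 1.451 -3.696 2.643
v 2.075 -2.457 3.912
v 2.976 -0.099 -3.383
v 3.361 -0.228 -3.724
v 3.144 -1.261 -2.757
v 3.478 -0.118 -3.552
v 3.496 -0.004 -3.346
v 3.411 0.091 -3.147
v 3.24 0.148 -2.996
v 3.016 0.156 -2.921
v 2.785 0.114 -2.937
v 2.591 0.029 -3.042
v 2.474 -0.081 -3.215
v 2.456 -0.195 -3.421
v 2.541 -0.29 -3.619
v 2.713 -0.347 -3.771
v 2.936 -0.355 -3.846
v 3.167 -0.312 -3.829
v -2.96 1.342 3.002
v -2.551 1.478 2.529
v -1.171 0.655 3.486
v -1.58 0.518 3.958
v -2.548 1.78 2.784
v -1.168 0.957 3.741
v -2.702 1.915 3.123
v -1.322 1.091 4.08
v -2.955 1.83 3.415
v -1.575 1.007 4.372
v -3.21 1.559 3.549
v -1.83 0.736 4.506
v -3.369 1.205 3.474
v -1.989 0.382 4.431
v -3.372 0.903 3.219
v -1.992 0.08 4.176
v -3.218 0.769 2.88
v -1.838 -0.055 3.837
v -2.965 0.853 2.588
v -1.585 0.03 3.545
v -2.71 1.124 2.454
v -1.33 0.301 3.411
f 2 1 5
f 2 5 3
f 3 5 6
f 3 6 4
f 5 1 7
f 5 7 6
f 6 7 8
f 6 8 4
f 7 1 9
f 7 9 8
f 8 9 10
f 8 10 4
f 9 1 11
f 9 11 10
f 10 11 12
f 10 12 4
f 11 1 13
f 11 13 12
f 12 13 14
f 12 14 4
f 13 1 15
f 13 15 14
f 14 15 16
f 14 16 4
f 15 1 17
f 15 17 16
f 16 17 18
f 16 18 4
f 17 1 19
f 17 19 18
f 18 19 20
f 18 20 4
f 19 1 2
f 19 2 20
f 20 2 3
f 20 3 4
f 22 24 21
f 25 22 21
f 21 24 23
f 23 25 21
f 22 28 24
f 26 22 25
f 26 28 22
f 24 28 23
f 27 25 23
f 23 28 27
f 27 26 25
f 28 26 27
f 30 29 32
f 30 32 31
f 32 29 33
f 32 33 31
f 33 29 34
f 33 34 31
f 34 29 35
f 34 35 31
f 35 29 36
f 35 36 31
f 36 29 37
f 36 37 31
f 37 29 38
f 37 38 31
f 38 29 39
f 38 39 31
f 39 29 40
f 39 40 31
f 40 29 41
f 40 41 31
f 41 29 42
f 41 42 31
f 42 29 43
f 42 43 31
f 43 29 44
f 43 44 31
f 44 29 30
f 44 30 31
f 46 45 49
f 46 49 47
f 47 49 50
f 47 50 48
f 49 45 51
f 49 51 50
f 50 51 52
f 50 52 48
f 51 45 53
f 51 53 52
f 52 53 54
f 52 54 48
f 53 45 55
f 53 55 54
f 54 55 56
f 54 56 48
f 55 45 57
f 55 57 56
f 56 57 58
f 56 58 48
f 57 45 59
f 57 59 58
f 58 59 60
f 58 60 48
f 59 45 61
f 59 61 60
f 60 61 62
f 60 62 48
f 61 45 63
f 61 63 62
f 62 63 64
f 62 64 48
f 63 45 65
f 63 65 64
f 64 65 66
f 64 66 48
f 65 45 46
f 65 46 66
f 66 46 47
f 66 47 48



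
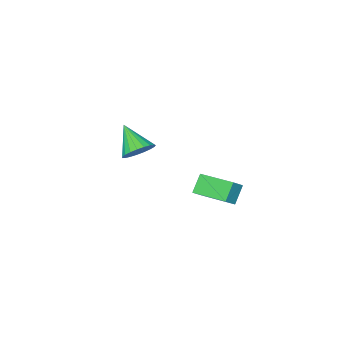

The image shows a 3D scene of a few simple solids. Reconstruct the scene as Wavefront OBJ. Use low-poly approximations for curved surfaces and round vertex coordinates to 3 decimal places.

v 0.308 -1.864 0.114
v 0.766 -1.328 0.75
v 0.272 -3.296 1.346
v 0.388 -1.248 0.832
v -0.004 -1.274 0.79
v -0.342 -1.403 0.631
v -0.568 -1.611 0.382
v -0.642 -1.863 0.087
v -0.552 -2.115 -0.203
v -0.313 -2.324 -0.439
v 0.033 -2.453 -0.579
v 0.426 -2.481 -0.599
v 0.799 -2.401 -0.496
v 1.088 -2.229 -0.288
v 1.241 -1.994 -0.01
v 1.233 -1.736 0.289
v 1.065 -1.5 0.558
v -0.879 2.665 0.331
v -0.256 2.733 0.844
v -1.394 4.712 0.684
v -0.77 4.78 1.197
v -0.17 3 -0.577
v 0.454 3.068 -0.064
v -0.684 5.047 -0.224
v -0.061 5.115 0.289
f 2 1 4
f 2 4 3
f 4 1 5
f 4 5 3
f 5 1 6
f 5 6 3
f 6 1 7
f 6 7 3
f 7 1 8
f 7 8 3
f 8 1 9
f 8 9 3
f 9 1 10
f 9 10 3
f 10 1 11
f 10 11 3
f 11 1 12
f 11 12 3
f 12 1 13
f 12 13 3
f 13 1 14
f 13 14 3
f 14 1 15
f 14 15 3
f 15 1 16
f 15 16 3
f 16 1 17
f 16 17 3
f 17 1 2
f 17 2 3
f 19 21 18
f 22 19 18
f 18 21 20
f 20 22 18
f 19 25 21
f 23 19 22
f 23 25 19
f 21 25 20
f 24 22 20
f 20 25 24
f 24 23 22
f 25 23 24



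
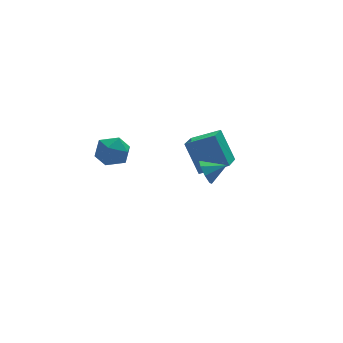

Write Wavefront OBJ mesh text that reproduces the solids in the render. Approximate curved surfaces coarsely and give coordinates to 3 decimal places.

v -3.844 0.634 -1.357
v -2.985 0.464 -1.715
v -3.715 -0.604 -0.465
v -2.856 -0.774 -0.823
v -2.996 -0.023 -0.264
v -3.075 0.742 -0.815
v -3.625 -0.882 -1.365
v -3.704 -0.117 -1.916
v -2.85 -0.472 -1.721
v -2.461 0.058 -1.04
v -4.239 -0.198 -1.14
v -3.85 0.332 -0.459
v -0.102 -3.508 -1.125
v 0.22 -3.281 -1.716
v 0.822 -3.752 -0.715
v 0.16 -2.887 -1.347
v -0.053 -2.856 -0.848
v -0.295 -3.208 -0.511
v -0.424 -3.735 -0.534
v -0.364 -4.13 -0.903
v -0.151 -4.16 -1.402
v 0.091 -3.809 -1.739
v 1.402 1.27 -4.516
v 1.003 2.183 -2.863
v 2.223 2.577 -5.04
v 1.824 3.49 -3.387
v 2.736 0.69 -3.873
v 2.337 1.603 -2.22
v 3.557 1.997 -4.397
v 3.158 2.91 -2.744
f 1 12 6
f 1 6 2
f 1 2 8
f 1 8 11
f 1 11 12
f 2 6 10
f 6 12 5
f 12 11 3
f 11 8 7
f 8 2 9
f 4 10 5
f 4 5 3
f 4 3 7
f 4 7 9
f 4 9 10
f 5 10 6
f 3 5 12
f 7 3 11
f 9 7 8
f 10 9 2
f 14 13 16
f 14 16 15
f 16 13 17
f 16 17 15
f 17 13 18
f 17 18 15
f 18 13 19
f 18 19 15
f 19 13 20
f 19 20 15
f 20 13 21
f 20 21 15
f 21 13 22
f 21 22 15
f 22 13 14
f 22 14 15
f 24 26 23
f 27 24 23
f 23 26 25
f 25 27 23
f 24 30 26
f 28 24 27
f 28 30 24
f 26 30 25
f 29 27 25
f 25 30 29
f 29 28 27
f 30 28 29



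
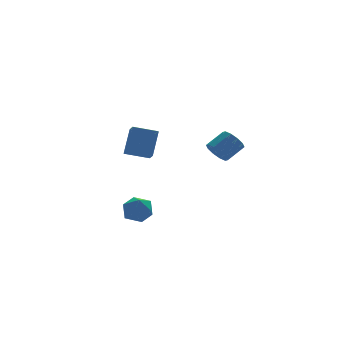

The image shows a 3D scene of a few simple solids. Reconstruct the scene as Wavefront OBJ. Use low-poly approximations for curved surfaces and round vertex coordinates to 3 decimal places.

v -1.681 3.099 -2.552
v -1.814 2.397 -2.092
v -0.95 3.914 -1.098
v -1.083 3.212 -0.638
v -0.337 2.588 -2.942
v -0.47 1.886 -2.482
v 0.394 3.403 -1.488
v 0.261 2.701 -1.028
v -4.229 -2.936 -3.898
v -3.799 -3.11 -3.097
v -3.881 -4.31 -4.383
v -3.451 -4.484 -3.582
v -4.372 -4.397 -3.603
v -4.587 -3.548 -3.304
v -3.093 -3.872 -4.176
v -3.308 -3.023 -3.877
v -3.097 -3.688 -3.269
v -3.888 -4.013 -2.915
v -3.792 -3.407 -4.565
v -4.583 -3.732 -4.211
v 2.862 0.71 -2.379
v 3.325 0.595 -3.033
v 4.441 0.774 -2.276
v 3.978 0.89 -1.621
v 3.224 1.084 -3
v 4.339 1.263 -2.243
v 2.984 1.43 -2.729
v 4.1 1.61 -1.972
v 2.698 1.502 -2.325
v 3.814 1.681 -1.568
v 2.475 1.271 -1.941
v 3.59 1.45 -1.184
v 2.399 0.826 -1.724
v 3.515 1.005 -0.967
v 2.501 0.337 -1.757
v 3.616 0.516 -1
v 2.74 -0.01 -2.028
v 3.856 0.17 -1.271
v 3.026 -0.081 -2.432
v 4.142 0.098 -1.675
v 3.25 0.15 -2.816
v 4.365 0.329 -2.059
f 2 4 1
f 5 2 1
f 1 4 3
f 3 5 1
f 2 8 4
f 6 2 5
f 6 8 2
f 4 8 3
f 7 5 3
f 3 8 7
f 7 6 5
f 8 6 7
f 9 20 14
f 9 14 10
f 9 10 16
f 9 16 19
f 9 19 20
f 10 14 18
f 14 20 13
f 20 19 11
f 19 16 15
f 16 10 17
f 12 18 13
f 12 13 11
f 12 11 15
f 12 15 17
f 12 17 18
f 13 18 14
f 11 13 20
f 15 11 19
f 17 15 16
f 18 17 10
f 22 21 25
f 22 25 23
f 23 25 26
f 23 26 24
f 25 21 27
f 25 27 26
f 26 27 28
f 26 28 24
f 27 21 29
f 27 29 28
f 28 29 30
f 28 30 24
f 29 21 31
f 29 31 30
f 30 31 32
f 30 32 24
f 31 21 33
f 31 33 32
f 32 33 34
f 32 34 24
f 33 21 35
f 33 35 34
f 34 35 36
f 34 36 24
f 35 21 37
f 35 37 36
f 36 37 38
f 36 38 24
f 37 21 39
f 37 39 38
f 38 39 40
f 38 40 24
f 39 21 41
f 39 41 40
f 40 41 42
f 40 42 24
f 41 21 22
f 41 22 42
f 42 22 23
f 42 23 24



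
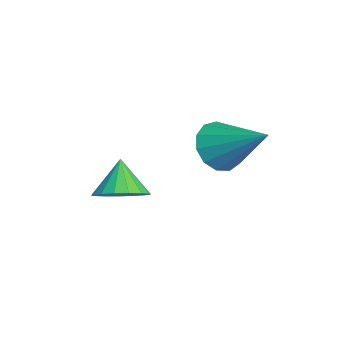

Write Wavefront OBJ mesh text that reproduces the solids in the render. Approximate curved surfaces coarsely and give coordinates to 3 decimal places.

v -0.901 2.356 -0.646
v -0.332 2.207 -1.112
v 0.121 3.344 0.286
v -0.524 2.551 -1.265
v -0.836 2.833 -1.222
v -1.168 2.963 -0.996
v -1.416 2.902 -0.66
v -1.5 2.667 -0.319
v -1.394 2.333 -0.082
v -1.132 2.007 -0.024
v -0.796 1.792 -0.164
v -0.494 1.756 -0.457
v -0.321 1.91 -0.81
v -1.787 0.08 -2.749
v -1.376 -0.428 -2.423
v -2.433 0.12 -1.871
v -1.228 -0.126 -2.328
v -1.207 0.223 -2.329
v -1.32 0.539 -2.426
v -1.54 0.75 -2.597
v -1.816 0.807 -2.803
v -2.086 0.698 -2.997
v -2.288 0.448 -3.133
v -2.374 0.113 -3.182
v -2.327 -0.23 -3.131
v -2.156 -0.501 -2.993
v -1.9 -0.64 -2.799
v -1.619 -0.613 -2.593
f 2 1 4
f 2 4 3
f 4 1 5
f 4 5 3
f 5 1 6
f 5 6 3
f 6 1 7
f 6 7 3
f 7 1 8
f 7 8 3
f 8 1 9
f 8 9 3
f 9 1 10
f 9 10 3
f 10 1 11
f 10 11 3
f 11 1 12
f 11 12 3
f 12 1 13
f 12 13 3
f 13 1 2
f 13 2 3
f 15 14 17
f 15 17 16
f 17 14 18
f 17 18 16
f 18 14 19
f 18 19 16
f 19 14 20
f 19 20 16
f 20 14 21
f 20 21 16
f 21 14 22
f 21 22 16
f 22 14 23
f 22 23 16
f 23 14 24
f 23 24 16
f 24 14 25
f 24 25 16
f 25 14 26
f 25 26 16
f 26 14 27
f 26 27 16
f 27 14 28
f 27 28 16
f 28 14 15
f 28 15 16



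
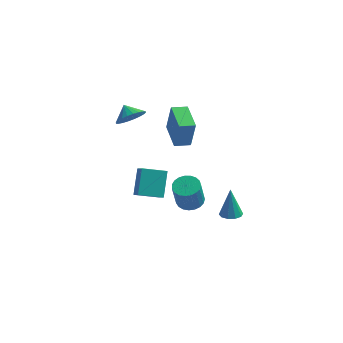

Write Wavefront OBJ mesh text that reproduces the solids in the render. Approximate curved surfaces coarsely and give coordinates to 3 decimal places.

v -3.506 -0.581 3.262
v -2.933 -0.787 4.043
v -4.114 -0.019 3.858
v -2.766 -0.465 3.91
v -2.711 -0.161 3.678
v -2.778 0.08 3.383
v -2.955 0.22 3.07
v -3.217 0.238 2.786
v -3.522 0.131 2.574
v -3.825 -0.084 2.468
v -4.079 -0.374 2.482
v -4.246 -0.696 2.615
v -4.3 -1.001 2.846
v -4.233 -1.241 3.141
v -4.056 -1.381 3.454
v -3.795 -1.399 3.738
v -3.49 -1.293 3.95
v -3.187 -1.078 4.057
v 2.604 -0.131 -4.829
v 3.042 0.447 -4.916
v 2.436 0.291 -2.871
v 2.617 0.583 -4.982
v 2.187 0.446 -4.989
v 1.917 0.089 -4.936
v 1.909 -0.352 -4.841
v 2.166 -0.708 -4.742
v 2.592 -0.845 -4.676
v 3.021 -0.708 -4.669
v 3.292 -0.351 -4.722
v 3.3 0.09 -4.817
v -3.387 -0.68 -3.964
v -2.852 -1.474 -3.16
v -3.529 0.642 -2.565
v -2.994 -0.152 -1.761
v -1.946 -0.108 -4.359
v -1.411 -0.902 -3.555
v -2.088 1.214 -2.96
v -1.553 0.42 -2.156
v 0.736 -2.628 -1.765
v 1.563 -2.421 -1.654
v 1.451 -2.904 0.077
v 0.624 -3.112 -0.035
v 1.398 -2.112 -1.578
v 1.286 -2.596 0.152
v 1.119 -1.893 -1.535
v 1.007 -2.377 0.195
v 0.773 -1.801 -1.532
v 0.661 -2.285 0.199
v 0.421 -1.852 -1.569
v 0.309 -2.336 0.162
v 0.124 -2.038 -1.64
v 0.012 -2.521 0.091
v -0.068 -2.325 -1.732
v -0.18 -2.808 -0.002
v -0.121 -2.665 -1.831
v -0.233 -3.148 -0.1
v -0.025 -2.998 -1.918
v -0.137 -3.482 -0.187
v 0.202 -3.268 -1.978
v 0.09 -3.751 -0.248
v 0.521 -3.427 -2.002
v 0.409 -3.91 -0.272
v 0.878 -3.447 -1.985
v 0.766 -3.931 -0.255
v 1.21 -3.327 -1.93
v 1.098 -3.81 -0.2
v 1.46 -3.085 -1.846
v 1.348 -3.569 -0.116
v 1.585 -2.765 -1.748
v 1.473 -3.248 -0.018
v -0.308 -2.435 2.854
v -0 -2.491 4.748
v -1.261 -0.781 3.057
v -0.954 -0.837 4.951
v 0.554 -1.923 2.729
v 0.861 -1.979 4.623
v -0.4 -0.269 2.932
v -0.092 -0.325 4.826
f 2 1 4
f 2 4 3
f 4 1 5
f 4 5 3
f 5 1 6
f 5 6 3
f 6 1 7
f 6 7 3
f 7 1 8
f 7 8 3
f 8 1 9
f 8 9 3
f 9 1 10
f 9 10 3
f 10 1 11
f 10 11 3
f 11 1 12
f 11 12 3
f 12 1 13
f 12 13 3
f 13 1 14
f 13 14 3
f 14 1 15
f 14 15 3
f 15 1 16
f 15 16 3
f 16 1 17
f 16 17 3
f 17 1 18
f 17 18 3
f 18 1 2
f 18 2 3
f 20 19 22
f 20 22 21
f 22 19 23
f 22 23 21
f 23 19 24
f 23 24 21
f 24 19 25
f 24 25 21
f 25 19 26
f 25 26 21
f 26 19 27
f 26 27 21
f 27 19 28
f 27 28 21
f 28 19 29
f 28 29 21
f 29 19 30
f 29 30 21
f 30 19 20
f 30 20 21
f 32 34 31
f 35 32 31
f 31 34 33
f 33 35 31
f 32 38 34
f 36 32 35
f 36 38 32
f 34 38 33
f 37 35 33
f 33 38 37
f 37 36 35
f 38 36 37
f 40 39 43
f 40 43 41
f 41 43 44
f 41 44 42
f 43 39 45
f 43 45 44
f 44 45 46
f 44 46 42
f 45 39 47
f 45 47 46
f 46 47 48
f 46 48 42
f 47 39 49
f 47 49 48
f 48 49 50
f 48 50 42
f 49 39 51
f 49 51 50
f 50 51 52
f 50 52 42
f 51 39 53
f 51 53 52
f 52 53 54
f 52 54 42
f 53 39 55
f 53 55 54
f 54 55 56
f 54 56 42
f 55 39 57
f 55 57 56
f 56 57 58
f 56 58 42
f 57 39 59
f 57 59 58
f 58 59 60
f 58 60 42
f 59 39 61
f 59 61 60
f 60 61 62
f 60 62 42
f 61 39 63
f 61 63 62
f 62 63 64
f 62 64 42
f 63 39 65
f 63 65 64
f 64 65 66
f 64 66 42
f 65 39 67
f 65 67 66
f 66 67 68
f 66 68 42
f 67 39 69
f 67 69 68
f 68 69 70
f 68 70 42
f 69 39 40
f 69 40 70
f 70 40 41
f 70 41 42
f 72 74 71
f 75 72 71
f 71 74 73
f 73 75 71
f 72 78 74
f 76 72 75
f 76 78 72
f 74 78 73
f 77 75 73
f 73 78 77
f 77 76 75
f 78 76 77



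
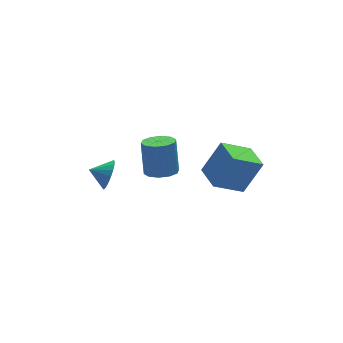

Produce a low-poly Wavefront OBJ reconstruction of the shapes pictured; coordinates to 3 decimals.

v 3.699 -0.019 -5.055
v 2.077 0.131 -4.02
v 3.759 1.544 -5.187
v 2.137 1.694 -4.152
v 4.823 0.086 -3.308
v 3.201 0.236 -2.273
v 4.883 1.649 -3.44
v 3.261 1.799 -2.405
v -0.115 1.567 -3.235
v 0.327 2.252 -3.594
v 0.516 3.037 -1.863
v 0.075 2.353 -1.505
v -0.209 2.377 -3.592
v -0.02 3.162 -1.862
v -0.708 2.193 -3.454
v -0.519 2.978 -1.724
v -0.981 1.77 -3.233
v -0.792 2.555 -1.502
v -0.923 1.27 -3.012
v -0.734 2.055 -1.281
v -0.556 0.883 -2.877
v -0.367 1.668 -1.146
v -0.02 0.758 -2.878
v 0.169 1.543 -1.148
v 0.479 0.942 -3.016
v 0.668 1.727 -1.286
v 0.752 1.365 -3.238
v 0.941 2.15 -1.507
v 0.694 1.865 -3.459
v 0.883 2.65 -1.728
v -2.65 2.303 -3.111
v -2.221 2.547 -2.371
v -3.51 2.777 -2.769
v -2.152 2.85 -2.616
v -2.182 3.045 -2.96
v -2.304 3.093 -3.334
v -2.495 2.984 -3.663
v -2.717 2.741 -3.883
v -2.925 2.411 -3.951
v -3.079 2.059 -3.852
v -3.148 1.756 -3.606
v -3.118 1.562 -3.263
v -2.996 1.514 -2.889
v -2.805 1.623 -2.559
v -2.583 1.866 -2.339
v -2.375 2.196 -2.272
f 2 4 1
f 5 2 1
f 1 4 3
f 3 5 1
f 2 8 4
f 6 2 5
f 6 8 2
f 4 8 3
f 7 5 3
f 3 8 7
f 7 6 5
f 8 6 7
f 10 9 13
f 10 13 11
f 11 13 14
f 11 14 12
f 13 9 15
f 13 15 14
f 14 15 16
f 14 16 12
f 15 9 17
f 15 17 16
f 16 17 18
f 16 18 12
f 17 9 19
f 17 19 18
f 18 19 20
f 18 20 12
f 19 9 21
f 19 21 20
f 20 21 22
f 20 22 12
f 21 9 23
f 21 23 22
f 22 23 24
f 22 24 12
f 23 9 25
f 23 25 24
f 24 25 26
f 24 26 12
f 25 9 27
f 25 27 26
f 26 27 28
f 26 28 12
f 27 9 29
f 27 29 28
f 28 29 30
f 28 30 12
f 29 9 10
f 29 10 30
f 30 10 11
f 30 11 12
f 32 31 34
f 32 34 33
f 34 31 35
f 34 35 33
f 35 31 36
f 35 36 33
f 36 31 37
f 36 37 33
f 37 31 38
f 37 38 33
f 38 31 39
f 38 39 33
f 39 31 40
f 39 40 33
f 40 31 41
f 40 41 33
f 41 31 42
f 41 42 33
f 42 31 43
f 42 43 33
f 43 31 44
f 43 44 33
f 44 31 45
f 44 45 33
f 45 31 46
f 45 46 33
f 46 31 32
f 46 32 33



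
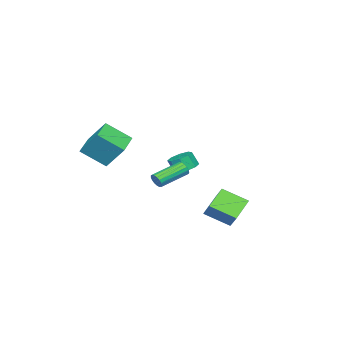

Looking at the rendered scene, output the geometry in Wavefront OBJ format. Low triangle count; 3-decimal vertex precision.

v 1.587 -3.904 0.401
v 2.204 -5.362 1.574
v 1.688 -2.632 1.929
v 2.305 -4.09 3.102
v 3.275 -3.53 -0.022
v 3.892 -4.988 1.151
v 3.376 -2.258 1.506
v 3.993 -3.716 2.679
v -2.331 -1.011 -1.559
v -1.553 -1.221 -1.755
v -1.43 -1.658 -0.797
v -2.209 -1.449 -0.601
v -1.59 -0.646 -1.487
v -1.467 -1.083 -0.53
v -2.061 -0.285 -1.262
v -1.938 -0.722 -0.304
v -2.691 -0.349 -1.211
v -2.568 -0.787 -0.253
v -3.11 -0.802 -1.363
v -2.987 -1.239 -0.405
v -3.073 -1.377 -1.63
v -2.95 -1.814 -0.673
v -2.602 -1.738 -1.856
v -2.479 -2.175 -0.898
v -1.972 -1.673 -1.907
v -1.849 -2.111 -0.949
v 0.369 4.041 -3.141
v 0.787 2.487 -2.291
v 0.909 4.679 -2.239
v 1.327 3.125 -1.389
v 1.933 3.975 -4.031
v 2.351 2.421 -3.181
v 2.473 4.613 -3.129
v 2.891 3.059 -2.279
v 1.01 -1.382 -1.611
v 1.303 -1.181 -1.191
v -0.378 -0.197 -0.489
v -0.67 -0.398 -0.909
v 1.331 -0.999 -1.379
v -0.35 -0.016 -0.678
v 1.285 -0.905 -1.621
v -0.396 0.078 -0.919
v 1.176 -0.921 -1.86
v -0.505 0.063 -1.159
v 1.03 -1.041 -2.042
v -0.651 -0.058 -1.341
v 0.878 -1.24 -2.126
v -0.802 -0.256 -1.424
v 0.758 -1.471 -2.091
v -0.923 -0.488 -1.389
v 0.695 -1.682 -1.946
v -0.986 -0.699 -1.245
v 0.704 -1.824 -1.725
v -0.977 -0.84 -1.023
v 0.784 -1.865 -1.477
v -0.897 -0.881 -0.776
v 0.915 -1.795 -1.26
v -0.766 -0.811 -0.559
v 1.069 -1.63 -1.124
v -0.612 -0.647 -0.422
v 1.209 -1.409 -1.098
v -0.472 -0.425 -0.397
f 2 4 1
f 5 2 1
f 1 4 3
f 3 5 1
f 2 8 4
f 6 2 5
f 6 8 2
f 4 8 3
f 7 5 3
f 3 8 7
f 7 6 5
f 8 6 7
f 10 9 13
f 10 13 11
f 11 13 14
f 11 14 12
f 13 9 15
f 13 15 14
f 14 15 16
f 14 16 12
f 15 9 17
f 15 17 16
f 16 17 18
f 16 18 12
f 17 9 19
f 17 19 18
f 18 19 20
f 18 20 12
f 19 9 21
f 19 21 20
f 20 21 22
f 20 22 12
f 21 9 23
f 21 23 22
f 22 23 24
f 22 24 12
f 23 9 25
f 23 25 24
f 24 25 26
f 24 26 12
f 25 9 10
f 25 10 26
f 26 10 11
f 26 11 12
f 28 30 27
f 31 28 27
f 27 30 29
f 29 31 27
f 28 34 30
f 32 28 31
f 32 34 28
f 30 34 29
f 33 31 29
f 29 34 33
f 33 32 31
f 34 32 33
f 36 35 39
f 36 39 37
f 37 39 40
f 37 40 38
f 39 35 41
f 39 41 40
f 40 41 42
f 40 42 38
f 41 35 43
f 41 43 42
f 42 43 44
f 42 44 38
f 43 35 45
f 43 45 44
f 44 45 46
f 44 46 38
f 45 35 47
f 45 47 46
f 46 47 48
f 46 48 38
f 47 35 49
f 47 49 48
f 48 49 50
f 48 50 38
f 49 35 51
f 49 51 50
f 50 51 52
f 50 52 38
f 51 35 53
f 51 53 52
f 52 53 54
f 52 54 38
f 53 35 55
f 53 55 54
f 54 55 56
f 54 56 38
f 55 35 57
f 55 57 56
f 56 57 58
f 56 58 38
f 57 35 59
f 57 59 58
f 58 59 60
f 58 60 38
f 59 35 61
f 59 61 60
f 60 61 62
f 60 62 38
f 61 35 36
f 61 36 62
f 62 36 37
f 62 37 38



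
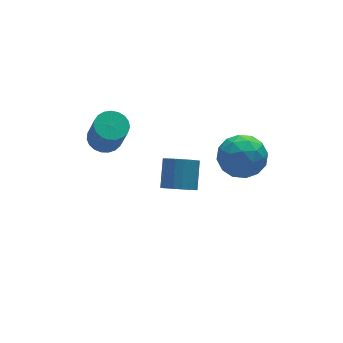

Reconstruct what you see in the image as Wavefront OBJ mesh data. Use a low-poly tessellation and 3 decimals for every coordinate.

v 2.329 -0.09 -4.448
v 2.952 -0.005 -4.892
v 3.494 0.915 -3.956
v 2.871 0.83 -3.512
v 2.741 0.239 -5.009
v 3.283 1.159 -4.073
v 2.449 0.417 -5.015
v 2.99 1.337 -4.079
v 2.132 0.495 -4.909
v 2.674 1.415 -3.972
v 1.855 0.457 -4.711
v 2.397 1.377 -3.775
v 1.672 0.311 -4.461
v 2.213 1.23 -3.525
v 1.618 0.085 -4.209
v 2.16 1.005 -3.272
v 1.706 -0.175 -4.004
v 2.248 0.745 -3.068
v 1.917 -0.419 -3.887
v 2.459 0.501 -2.951
v 2.21 -0.597 -3.881
v 2.751 0.323 -2.945
v 2.526 -0.675 -3.988
v 3.068 0.245 -3.051
v 2.803 -0.637 -4.185
v 3.345 0.283 -3.249
v 2.987 -0.49 -4.435
v 3.528 0.429 -3.499
v 3.04 -0.265 -4.688
v 3.582 0.655 -3.751
v 3.605 -2.906 1.383
v 4.458 -3.21 0.828
v 2.582 -3.53 0.152
v 3.435 -3.834 -0.403
v 3.191 -4.325 0.507
v 3.823 -3.939 1.267
v 3.217 -2.801 -0.287
v 3.849 -2.415 0.473
v 4.218 -3.145 -0.204
v 4.202 -4.086 0.286
v 2.838 -2.654 0.694
v 2.822 -3.595 1.184
v 4.122 -3.003 1.214
v 2.918 -3.737 -0.234
v 2.775 -4.025 0.301
v 3.276 -4.204 -0.025
v 3.748 -3.432 1.472
v 4.25 -3.61 1.146
v 3.505 -4.266 0.957
v 2.79 -3.13 -0.166
v 3.292 -3.308 -0.492
v 3.764 -2.536 1.005
v 4.265 -2.715 0.679
v 3.535 -2.474 0.023
v 4.482 -3.143 0.281
v 3.88 -3.51 -0.443
v 3.752 -2.903 -0.375
v 4.124 -2.676 0.072
v 4.472 -3.697 0.569
v 3.871 -4.064 -0.155
v 3.727 -4.352 0.38
v 4.099 -4.126 0.827
v 4.331 -3.659 -0.038
v 3.169 -2.676 1.135
v 2.568 -3.043 0.411
v 2.941 -2.614 0.153
v 3.313 -2.388 0.6
v 3.16 -3.23 1.423
v 2.558 -3.597 0.699
v 2.916 -4.064 0.908
v 3.288 -3.837 1.355
v 2.709 -3.081 1.018
v -0.174 1.729 -1.508
v 0.565 1.708 -1.541
v 0.613 1.01 -0.024
v -0.126 1.031 0.008
v 0.515 1.983 -1.413
v 0.562 1.286 0.104
v 0.345 2.214 -1.301
v 0.392 1.517 0.215
v 0.086 2.362 -1.225
v 0.133 1.664 0.291
v -0.219 2.399 -1.198
v -0.171 1.702 0.318
v -0.515 2.321 -1.225
v -0.468 1.623 0.291
v -0.752 2.141 -1.301
v -0.705 1.443 0.216
v -0.89 1.889 -1.412
v -0.842 1.191 0.104
v -0.903 1.609 -1.54
v -0.856 0.912 -0.024
v -0.791 1.351 -1.663
v -0.743 0.653 -0.147
v -0.571 1.157 -1.759
v -0.524 0.46 -0.242
v -0.283 1.063 -1.811
v -0.236 0.365 -0.295
v 0.024 1.083 -1.811
v 0.071 0.386 -0.295
v 0.297 1.216 -1.759
v 0.344 0.518 -0.243
v 0.488 1.437 -1.663
v 0.536 0.739 -0.147
f 2 1 5
f 2 5 3
f 3 5 6
f 3 6 4
f 5 1 7
f 5 7 6
f 6 7 8
f 6 8 4
f 7 1 9
f 7 9 8
f 8 9 10
f 8 10 4
f 9 1 11
f 9 11 10
f 10 11 12
f 10 12 4
f 11 1 13
f 11 13 12
f 12 13 14
f 12 14 4
f 13 1 15
f 13 15 14
f 14 15 16
f 14 16 4
f 15 1 17
f 15 17 16
f 16 17 18
f 16 18 4
f 17 1 19
f 17 19 18
f 18 19 20
f 18 20 4
f 19 1 21
f 19 21 20
f 20 21 22
f 20 22 4
f 21 1 23
f 21 23 22
f 22 23 24
f 22 24 4
f 23 1 25
f 23 25 24
f 24 25 26
f 24 26 4
f 25 1 27
f 25 27 26
f 26 27 28
f 26 28 4
f 27 1 29
f 27 29 28
f 28 29 30
f 28 30 4
f 29 1 2
f 29 2 30
f 30 2 3
f 30 3 4
f 31 68 47
f 68 42 71
f 47 71 36
f 68 71 47
f 31 47 43
f 47 36 48
f 43 48 32
f 47 48 43
f 31 43 52
f 43 32 53
f 52 53 38
f 43 53 52
f 31 52 64
f 52 38 67
f 64 67 41
f 52 67 64
f 31 64 68
f 64 41 72
f 68 72 42
f 64 72 68
f 32 48 59
f 48 36 62
f 59 62 40
f 48 62 59
f 36 71 49
f 71 42 70
f 49 70 35
f 71 70 49
f 42 72 69
f 72 41 65
f 69 65 33
f 72 65 69
f 41 67 66
f 67 38 54
f 66 54 37
f 67 54 66
f 38 53 58
f 53 32 55
f 58 55 39
f 53 55 58
f 34 60 46
f 60 40 61
f 46 61 35
f 60 61 46
f 34 46 44
f 46 35 45
f 44 45 33
f 46 45 44
f 34 44 51
f 44 33 50
f 51 50 37
f 44 50 51
f 34 51 56
f 51 37 57
f 56 57 39
f 51 57 56
f 34 56 60
f 56 39 63
f 60 63 40
f 56 63 60
f 35 61 49
f 61 40 62
f 49 62 36
f 61 62 49
f 33 45 69
f 45 35 70
f 69 70 42
f 45 70 69
f 37 50 66
f 50 33 65
f 66 65 41
f 50 65 66
f 39 57 58
f 57 37 54
f 58 54 38
f 57 54 58
f 40 63 59
f 63 39 55
f 59 55 32
f 63 55 59
f 74 73 77
f 74 77 75
f 75 77 78
f 75 78 76
f 77 73 79
f 77 79 78
f 78 79 80
f 78 80 76
f 79 73 81
f 79 81 80
f 80 81 82
f 80 82 76
f 81 73 83
f 81 83 82
f 82 83 84
f 82 84 76
f 83 73 85
f 83 85 84
f 84 85 86
f 84 86 76
f 85 73 87
f 85 87 86
f 86 87 88
f 86 88 76
f 87 73 89
f 87 89 88
f 88 89 90
f 88 90 76
f 89 73 91
f 89 91 90
f 90 91 92
f 90 92 76
f 91 73 93
f 91 93 92
f 92 93 94
f 92 94 76
f 93 73 95
f 93 95 94
f 94 95 96
f 94 96 76
f 95 73 97
f 95 97 96
f 96 97 98
f 96 98 76
f 97 73 99
f 97 99 98
f 98 99 100
f 98 100 76
f 99 73 101
f 99 101 100
f 100 101 102
f 100 102 76
f 101 73 103
f 101 103 102
f 102 103 104
f 102 104 76
f 103 73 74
f 103 74 104
f 104 74 75
f 104 75 76



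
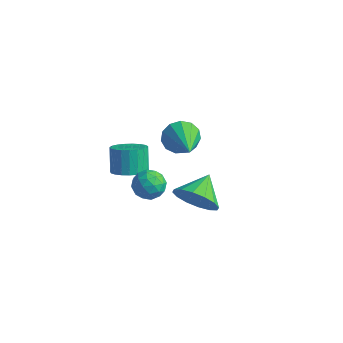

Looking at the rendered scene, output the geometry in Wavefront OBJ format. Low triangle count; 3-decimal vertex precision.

v 0.5 -0.611 2.123
v 1.056 -0.833 2.822
v 0.32 0.491 2.617
v 1.341 -0.639 2.494
v 1.401 -0.438 2.066
v 1.22 -0.283 1.654
v 0.845 -0.216 1.368
v 0.378 -0.255 1.284
v -0.057 -0.389 1.425
v -0.342 -0.582 1.753
v -0.402 -0.783 2.181
v -0.221 -0.938 2.593
v 0.154 -1.005 2.879
v 0.621 -0.967 2.963
v -3.785 1.073 -0.229
v -3.098 1.095 0.044
v -3.488 1.589 0.983
v -4.175 1.567 0.709
v -3.116 1.364 -0.104
v -3.506 1.857 0.834
v -3.25 1.582 -0.275
v -3.64 2.076 0.664
v -3.476 1.713 -0.437
v -3.866 2.206 0.501
v -3.756 1.733 -0.564
v -4.146 2.226 0.375
v -4.041 1.638 -0.633
v -4.431 2.132 0.306
v -4.281 1.447 -0.632
v -4.671 1.94 0.307
v -4.436 1.19 -0.561
v -4.826 1.684 0.378
v -4.478 0.913 -0.433
v -4.868 1.407 0.506
v -4.401 0.664 -0.27
v -4.79 1.158 0.669
v -4.216 0.486 -0.1
v -4.606 0.98 0.839
v -3.958 0.409 0.048
v -4.348 0.903 0.987
v -3.669 0.447 0.148
v -4.059 0.941 1.087
v -3.401 0.594 0.182
v -3.79 1.087 1.121
v -3.199 0.823 0.146
v -3.588 1.316 1.085
v -2.723 2.947 1.069
v -2.167 3.184 0.575
v -1.397 1.673 1.951
v -2.144 3.45 0.924
v -2.304 3.556 1.319
v -2.598 3.469 1.635
v -2.931 3.217 1.77
v -3.198 2.879 1.683
v -3.314 2.563 1.401
v -3.243 2.369 1.013
v -3.006 2.358 0.643
v -2.679 2.535 0.408
v -2.367 2.843 0.383
v -2.301 0.204 1.556
v -2.064 0.563 1.012
v -1.896 -0.743 1.108
v -1.659 -0.384 0.564
v -1.368 -0.301 1.189
v -1.618 0.284 1.465
v -2.342 -0.464 0.655
v -2.592 0.121 0.931
v -2.089 0.15 0.455
v -1.487 0.251 0.785
v -2.473 -0.431 1.335
v -1.871 -0.33 1.665
v -2.218 0.466 1.323
v -1.742 -0.646 0.797
v -1.571 -0.598 1.164
v -1.431 -0.386 0.844
v -1.956 0.303 1.59
v -1.816 0.514 1.27
v -1.407 0.006 1.374
v -2.144 -0.694 0.85
v -2.004 -0.483 0.53
v -2.529 0.206 1.276
v -2.389 0.418 0.956
v -2.553 -0.186 0.746
v -2.093 0.435 0.676
v -1.855 -0.122 0.413
v -2.257 -0.169 0.466
v -2.404 0.175 0.629
v -1.739 0.494 0.87
v -1.501 -0.062 0.607
v -1.33 -0.013 0.974
v -1.477 0.331 1.137
v -1.754 0.252 0.543
v -2.459 -0.118 1.513
v -2.221 -0.674 1.25
v -2.483 -0.511 0.983
v -2.63 -0.167 1.146
v -2.105 -0.058 1.707
v -1.867 -0.615 1.444
v -1.556 -0.355 1.491
v -1.703 -0.011 1.654
v -2.206 -0.432 1.577
f 2 1 4
f 2 4 3
f 4 1 5
f 4 5 3
f 5 1 6
f 5 6 3
f 6 1 7
f 6 7 3
f 7 1 8
f 7 8 3
f 8 1 9
f 8 9 3
f 9 1 10
f 9 10 3
f 10 1 11
f 10 11 3
f 11 1 12
f 11 12 3
f 12 1 13
f 12 13 3
f 13 1 14
f 13 14 3
f 14 1 2
f 14 2 3
f 16 15 19
f 16 19 17
f 17 19 20
f 17 20 18
f 19 15 21
f 19 21 20
f 20 21 22
f 20 22 18
f 21 15 23
f 21 23 22
f 22 23 24
f 22 24 18
f 23 15 25
f 23 25 24
f 24 25 26
f 24 26 18
f 25 15 27
f 25 27 26
f 26 27 28
f 26 28 18
f 27 15 29
f 27 29 28
f 28 29 30
f 28 30 18
f 29 15 31
f 29 31 30
f 30 31 32
f 30 32 18
f 31 15 33
f 31 33 32
f 32 33 34
f 32 34 18
f 33 15 35
f 33 35 34
f 34 35 36
f 34 36 18
f 35 15 37
f 35 37 36
f 36 37 38
f 36 38 18
f 37 15 39
f 37 39 38
f 38 39 40
f 38 40 18
f 39 15 41
f 39 41 40
f 40 41 42
f 40 42 18
f 41 15 43
f 41 43 42
f 42 43 44
f 42 44 18
f 43 15 45
f 43 45 44
f 44 45 46
f 44 46 18
f 45 15 16
f 45 16 46
f 46 16 17
f 46 17 18
f 48 47 50
f 48 50 49
f 50 47 51
f 50 51 49
f 51 47 52
f 51 52 49
f 52 47 53
f 52 53 49
f 53 47 54
f 53 54 49
f 54 47 55
f 54 55 49
f 55 47 56
f 55 56 49
f 56 47 57
f 56 57 49
f 57 47 58
f 57 58 49
f 58 47 59
f 58 59 49
f 59 47 48
f 59 48 49
f 60 97 76
f 97 71 100
f 76 100 65
f 97 100 76
f 60 76 72
f 76 65 77
f 72 77 61
f 76 77 72
f 60 72 81
f 72 61 82
f 81 82 67
f 72 82 81
f 60 81 93
f 81 67 96
f 93 96 70
f 81 96 93
f 60 93 97
f 93 70 101
f 97 101 71
f 93 101 97
f 61 77 88
f 77 65 91
f 88 91 69
f 77 91 88
f 65 100 78
f 100 71 99
f 78 99 64
f 100 99 78
f 71 101 98
f 101 70 94
f 98 94 62
f 101 94 98
f 70 96 95
f 96 67 83
f 95 83 66
f 96 83 95
f 67 82 87
f 82 61 84
f 87 84 68
f 82 84 87
f 63 89 75
f 89 69 90
f 75 90 64
f 89 90 75
f 63 75 73
f 75 64 74
f 73 74 62
f 75 74 73
f 63 73 80
f 73 62 79
f 80 79 66
f 73 79 80
f 63 80 85
f 80 66 86
f 85 86 68
f 80 86 85
f 63 85 89
f 85 68 92
f 89 92 69
f 85 92 89
f 64 90 78
f 90 69 91
f 78 91 65
f 90 91 78
f 62 74 98
f 74 64 99
f 98 99 71
f 74 99 98
f 66 79 95
f 79 62 94
f 95 94 70
f 79 94 95
f 68 86 87
f 86 66 83
f 87 83 67
f 86 83 87
f 69 92 88
f 92 68 84
f 88 84 61
f 92 84 88

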